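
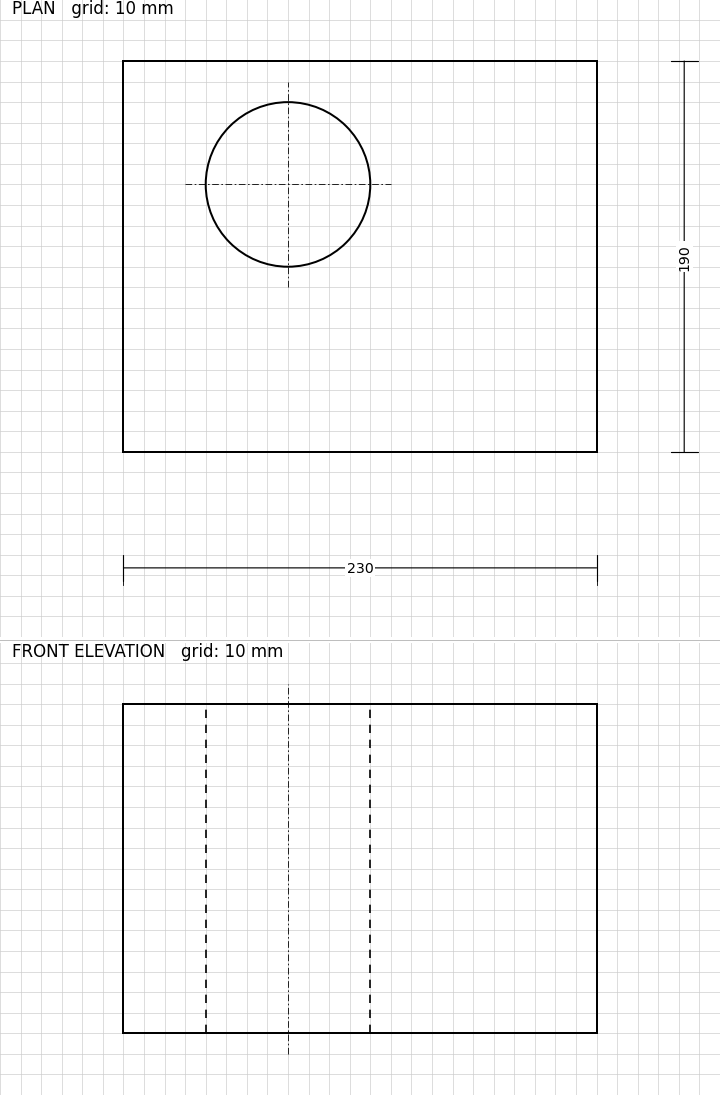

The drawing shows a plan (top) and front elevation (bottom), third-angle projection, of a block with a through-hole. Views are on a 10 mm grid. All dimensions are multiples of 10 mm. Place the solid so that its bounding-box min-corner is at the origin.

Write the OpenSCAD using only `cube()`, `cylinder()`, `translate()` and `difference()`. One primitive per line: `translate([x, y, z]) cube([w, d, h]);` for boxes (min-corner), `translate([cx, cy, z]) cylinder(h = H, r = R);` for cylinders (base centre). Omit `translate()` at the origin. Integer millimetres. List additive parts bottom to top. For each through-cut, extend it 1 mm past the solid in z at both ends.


difference() {
  cube([230, 190, 160]);
  translate([80, 130, -1]) cylinder(h = 162, r = 40);
}


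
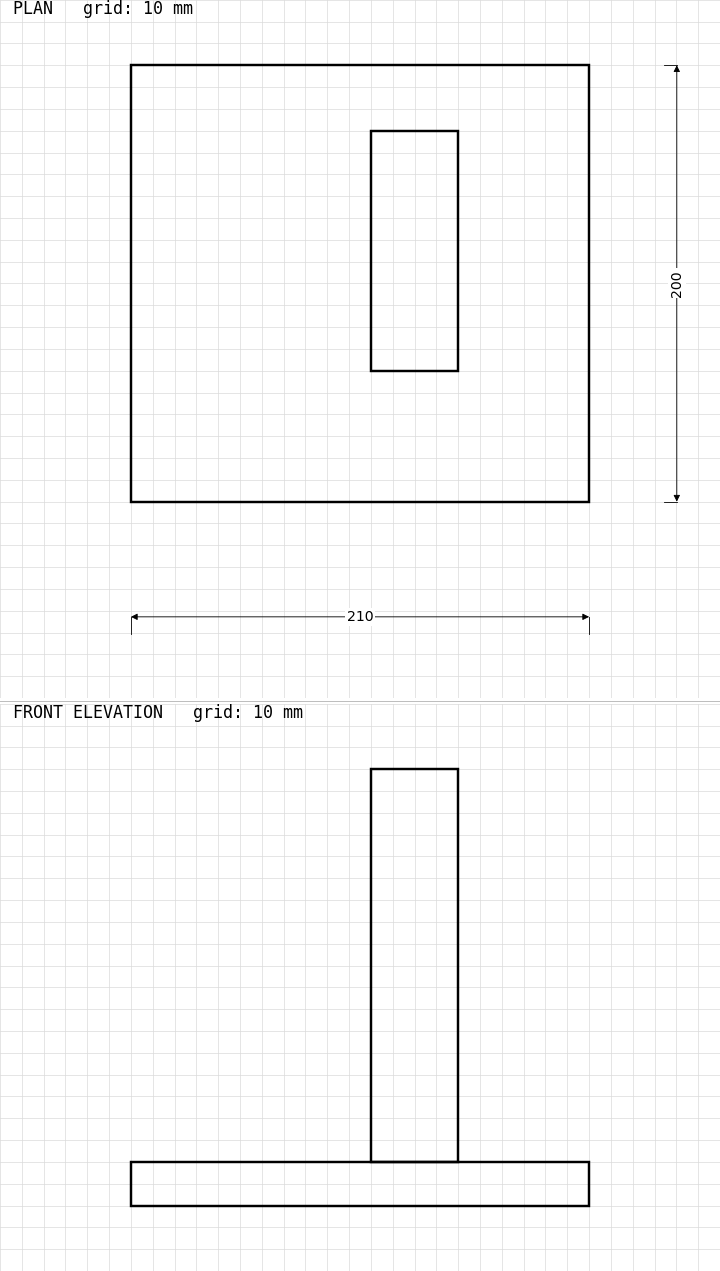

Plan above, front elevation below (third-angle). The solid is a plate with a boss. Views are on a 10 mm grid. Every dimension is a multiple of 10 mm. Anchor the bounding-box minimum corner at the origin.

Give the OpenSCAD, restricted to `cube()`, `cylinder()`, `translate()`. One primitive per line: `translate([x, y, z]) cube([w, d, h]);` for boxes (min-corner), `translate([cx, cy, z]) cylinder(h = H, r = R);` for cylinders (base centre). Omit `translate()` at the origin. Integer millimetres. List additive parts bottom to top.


cube([210, 200, 20]);
translate([110, 60, 20]) cube([40, 110, 180]);


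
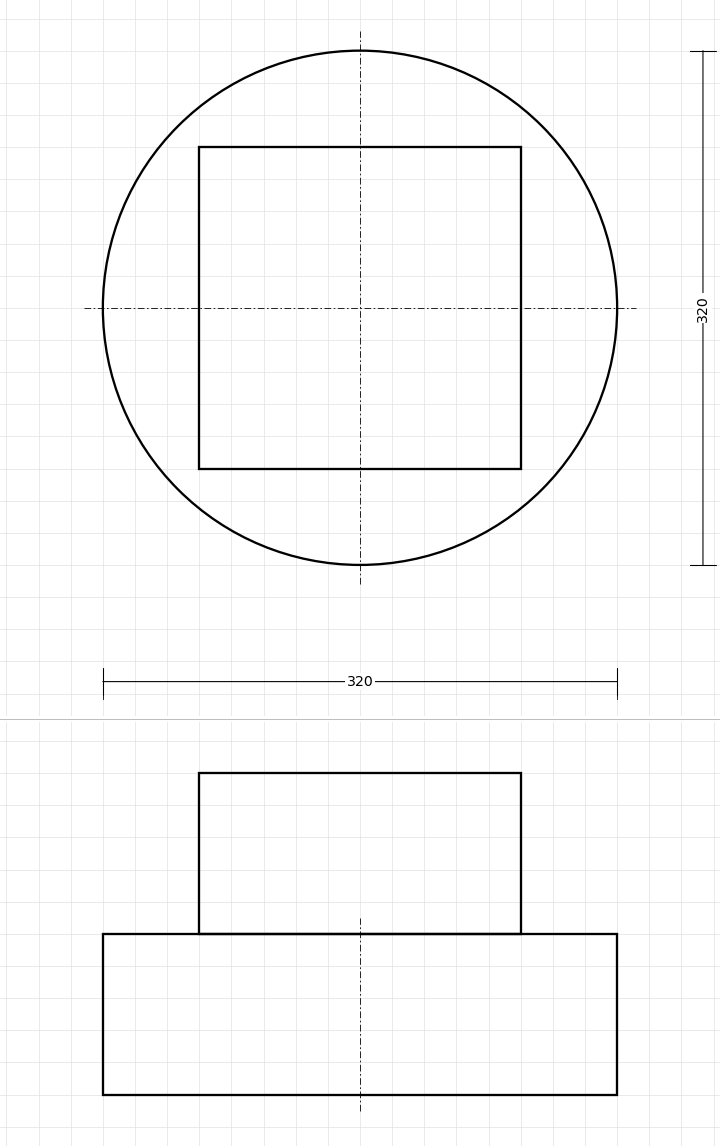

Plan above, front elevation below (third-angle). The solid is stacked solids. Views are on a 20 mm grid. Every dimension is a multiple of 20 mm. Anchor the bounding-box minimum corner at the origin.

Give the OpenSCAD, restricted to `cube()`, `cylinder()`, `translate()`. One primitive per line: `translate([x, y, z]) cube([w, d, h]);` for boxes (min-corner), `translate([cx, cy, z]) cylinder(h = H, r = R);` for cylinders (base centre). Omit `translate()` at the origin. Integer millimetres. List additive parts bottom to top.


translate([160, 160, 0]) cylinder(h = 100, r = 160);
translate([60, 60, 100]) cube([200, 200, 100]);


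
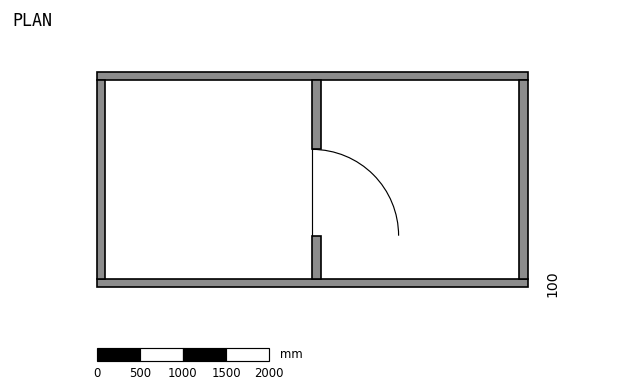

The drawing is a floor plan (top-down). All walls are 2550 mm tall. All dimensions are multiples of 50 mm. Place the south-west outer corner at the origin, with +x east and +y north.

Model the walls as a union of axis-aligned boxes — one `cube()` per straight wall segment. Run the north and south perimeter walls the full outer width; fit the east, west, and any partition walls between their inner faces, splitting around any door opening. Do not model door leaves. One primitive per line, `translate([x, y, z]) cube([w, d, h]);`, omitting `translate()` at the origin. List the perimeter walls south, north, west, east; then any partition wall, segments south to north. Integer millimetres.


cube([5000, 100, 2550]);
translate([0, 2400, 0]) cube([5000, 100, 2550]);
translate([0, 100, 0]) cube([100, 2300, 2550]);
translate([4900, 100, 0]) cube([100, 2300, 2550]);
translate([2500, 100, 0]) cube([100, 500, 2550]);
translate([2500, 1600, 0]) cube([100, 800, 2550]);


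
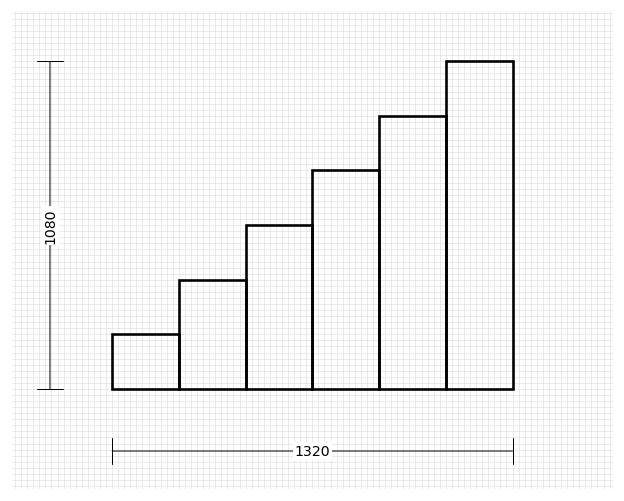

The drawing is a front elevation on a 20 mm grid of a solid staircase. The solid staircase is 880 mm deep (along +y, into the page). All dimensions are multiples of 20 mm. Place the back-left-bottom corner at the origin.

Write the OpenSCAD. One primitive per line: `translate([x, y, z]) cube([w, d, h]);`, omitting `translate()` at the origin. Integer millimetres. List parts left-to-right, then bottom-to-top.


cube([220, 880, 180]);
translate([220, 0, 0]) cube([220, 880, 360]);
translate([440, 0, 0]) cube([220, 880, 540]);
translate([660, 0, 0]) cube([220, 880, 720]);
translate([880, 0, 0]) cube([220, 880, 900]);
translate([1100, 0, 0]) cube([220, 880, 1080]);


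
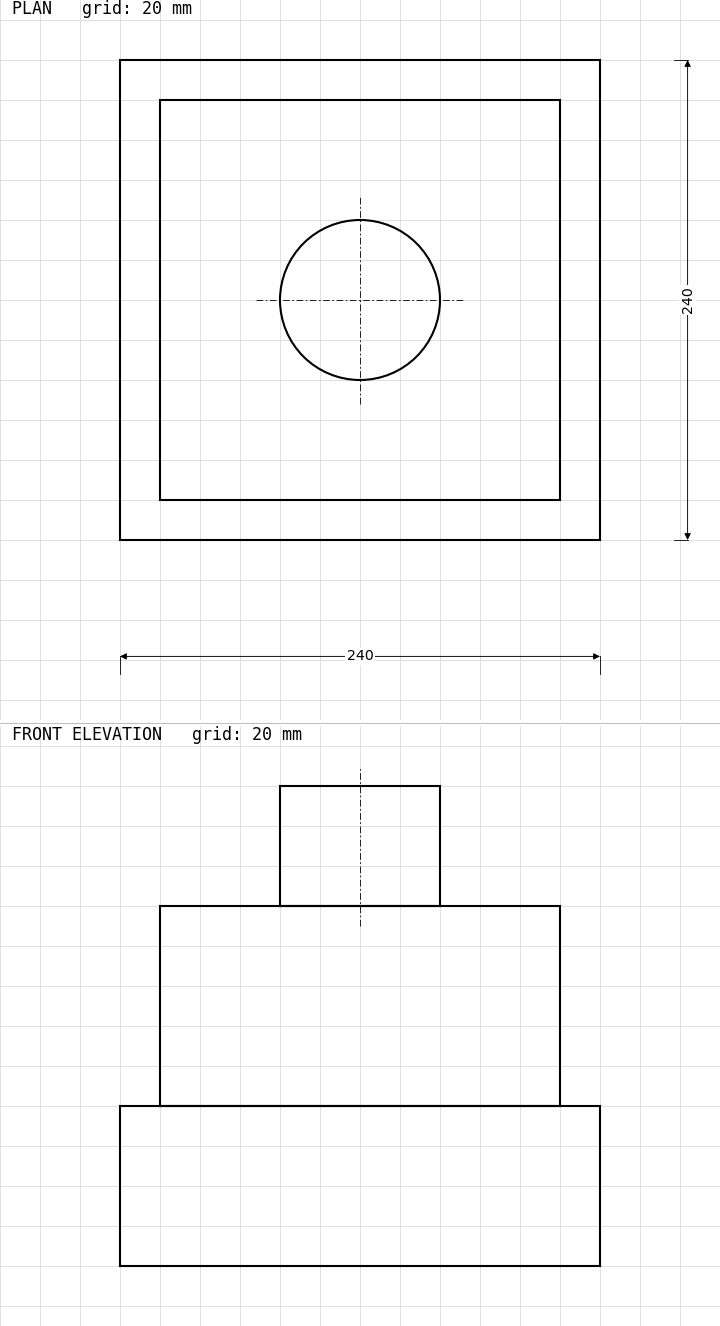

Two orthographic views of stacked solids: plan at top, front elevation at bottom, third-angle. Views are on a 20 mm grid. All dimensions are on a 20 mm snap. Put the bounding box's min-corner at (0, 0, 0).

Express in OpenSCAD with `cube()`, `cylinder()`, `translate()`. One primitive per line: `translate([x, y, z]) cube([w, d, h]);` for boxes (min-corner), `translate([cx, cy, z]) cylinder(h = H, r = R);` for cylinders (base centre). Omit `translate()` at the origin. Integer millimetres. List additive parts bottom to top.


cube([240, 240, 80]);
translate([20, 20, 80]) cube([200, 200, 100]);
translate([120, 120, 180]) cylinder(h = 60, r = 40);


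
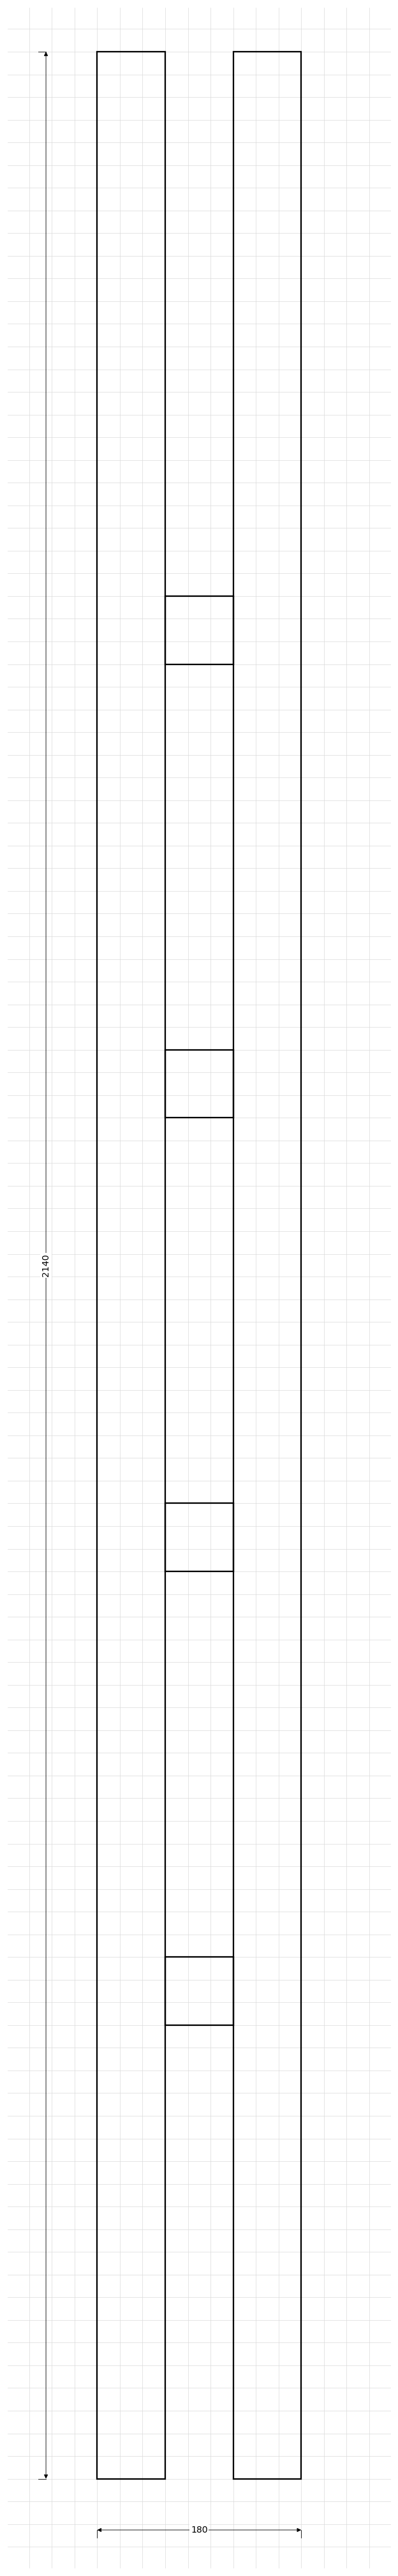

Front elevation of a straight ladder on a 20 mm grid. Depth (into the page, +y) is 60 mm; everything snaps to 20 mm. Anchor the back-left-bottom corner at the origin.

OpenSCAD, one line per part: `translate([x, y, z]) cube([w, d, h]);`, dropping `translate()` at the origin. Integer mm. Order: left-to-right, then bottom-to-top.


cube([60, 60, 2140]);
translate([60, 0, 400]) cube([60, 60, 60]);
translate([60, 0, 800]) cube([60, 60, 60]);
translate([60, 0, 1200]) cube([60, 60, 60]);
translate([60, 0, 1600]) cube([60, 60, 60]);
translate([120, 0, 0]) cube([60, 60, 2140]);


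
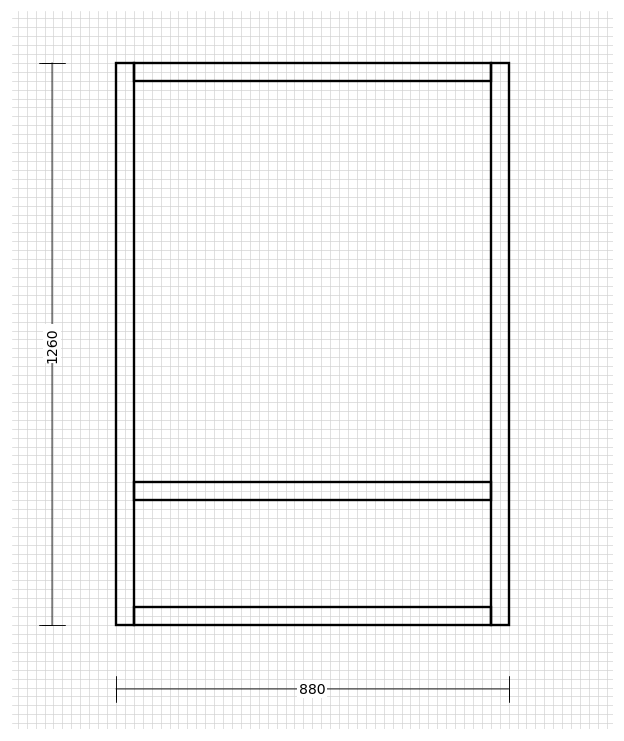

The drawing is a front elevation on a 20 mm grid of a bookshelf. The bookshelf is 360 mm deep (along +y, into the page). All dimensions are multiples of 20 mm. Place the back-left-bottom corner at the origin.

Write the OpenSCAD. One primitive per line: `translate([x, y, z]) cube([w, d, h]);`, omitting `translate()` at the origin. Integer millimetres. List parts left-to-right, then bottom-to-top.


cube([40, 360, 1260]);
translate([40, 0, 0]) cube([800, 360, 40]);
translate([40, 0, 280]) cube([800, 360, 40]);
translate([40, 0, 1220]) cube([800, 360, 40]);
translate([840, 0, 0]) cube([40, 360, 1260]);


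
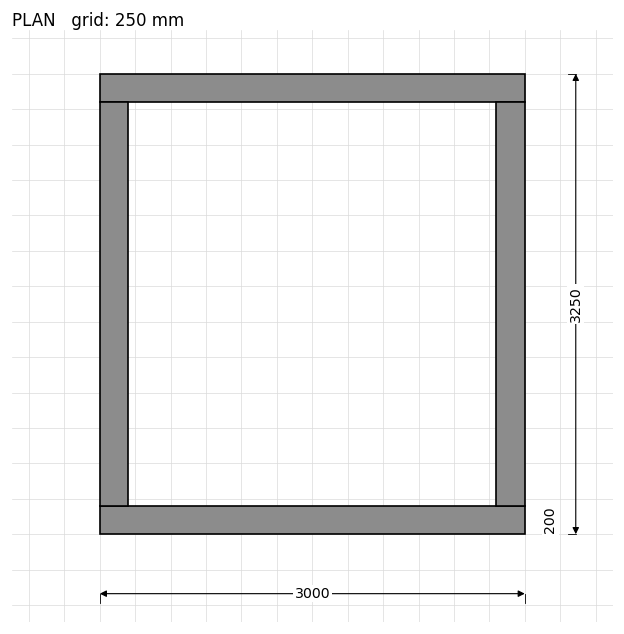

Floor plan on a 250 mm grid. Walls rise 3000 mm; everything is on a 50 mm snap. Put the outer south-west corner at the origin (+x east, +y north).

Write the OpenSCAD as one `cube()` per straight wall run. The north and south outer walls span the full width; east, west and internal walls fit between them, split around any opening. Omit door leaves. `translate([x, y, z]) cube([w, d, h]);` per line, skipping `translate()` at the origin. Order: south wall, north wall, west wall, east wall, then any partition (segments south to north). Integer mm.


cube([3000, 200, 3000]);
translate([0, 3050, 0]) cube([3000, 200, 3000]);
translate([0, 200, 0]) cube([200, 2850, 3000]);
translate([2800, 200, 0]) cube([200, 2850, 3000]);


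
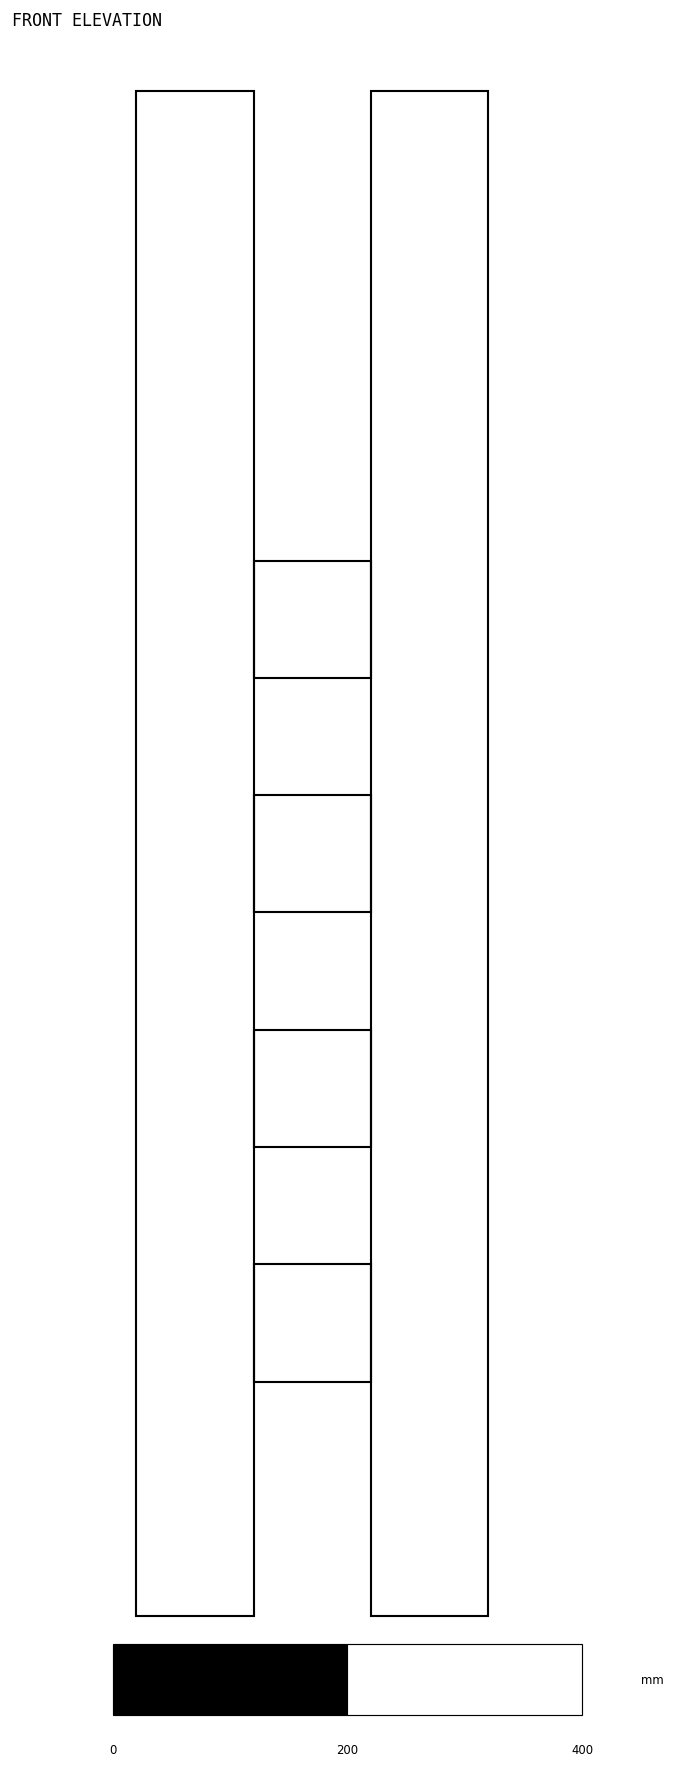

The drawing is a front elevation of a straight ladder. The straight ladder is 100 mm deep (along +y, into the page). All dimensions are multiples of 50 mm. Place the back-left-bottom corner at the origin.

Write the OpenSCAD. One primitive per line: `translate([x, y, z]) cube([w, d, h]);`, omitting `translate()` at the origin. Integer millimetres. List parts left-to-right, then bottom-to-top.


cube([100, 100, 1300]);
translate([100, 0, 200]) cube([100, 100, 100]);
translate([100, 0, 400]) cube([100, 100, 100]);
translate([100, 0, 600]) cube([100, 100, 100]);
translate([100, 0, 800]) cube([100, 100, 100]);
translate([200, 0, 0]) cube([100, 100, 1300]);


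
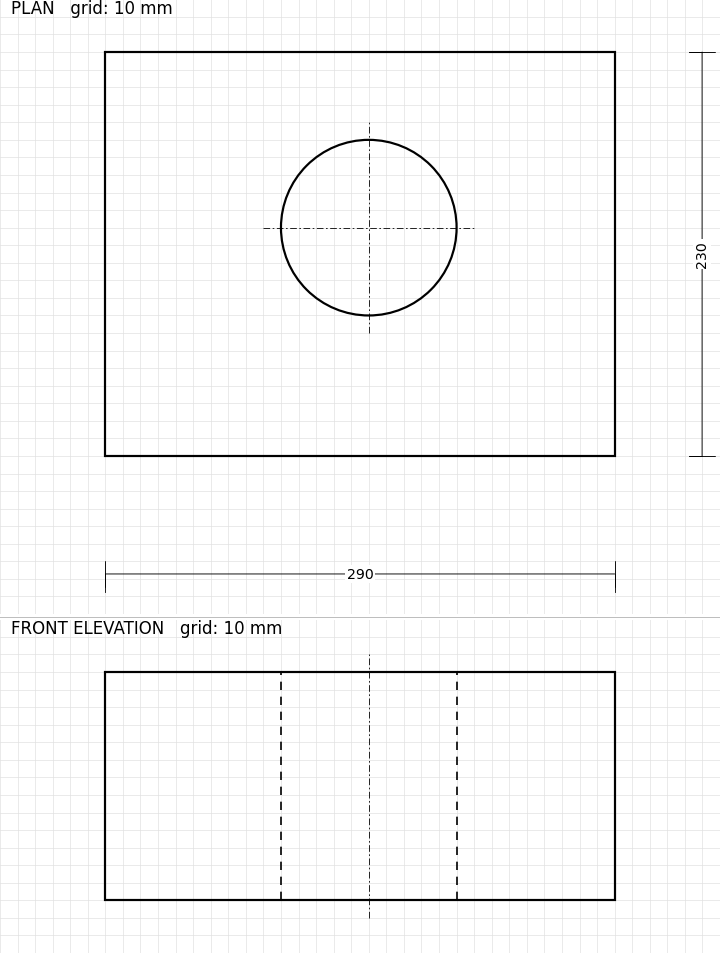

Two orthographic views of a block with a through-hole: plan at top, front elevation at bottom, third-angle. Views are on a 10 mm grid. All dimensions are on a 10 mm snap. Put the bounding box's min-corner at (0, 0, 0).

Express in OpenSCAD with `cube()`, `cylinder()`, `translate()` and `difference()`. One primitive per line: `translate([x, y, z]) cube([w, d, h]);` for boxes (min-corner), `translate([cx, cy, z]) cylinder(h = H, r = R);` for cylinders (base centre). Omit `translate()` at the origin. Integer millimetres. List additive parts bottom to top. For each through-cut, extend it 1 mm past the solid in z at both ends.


difference() {
  cube([290, 230, 130]);
  translate([150, 130, -1]) cylinder(h = 132, r = 50);
}


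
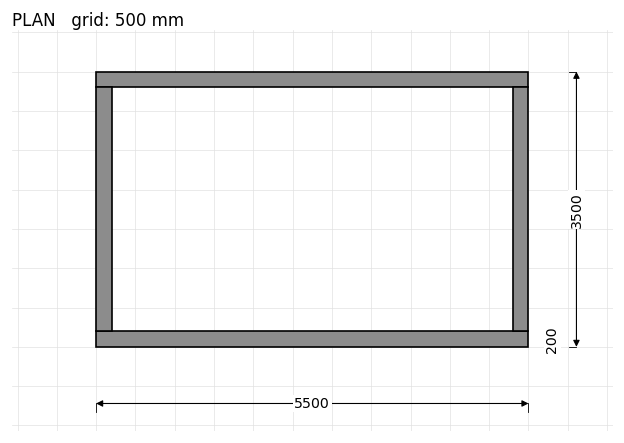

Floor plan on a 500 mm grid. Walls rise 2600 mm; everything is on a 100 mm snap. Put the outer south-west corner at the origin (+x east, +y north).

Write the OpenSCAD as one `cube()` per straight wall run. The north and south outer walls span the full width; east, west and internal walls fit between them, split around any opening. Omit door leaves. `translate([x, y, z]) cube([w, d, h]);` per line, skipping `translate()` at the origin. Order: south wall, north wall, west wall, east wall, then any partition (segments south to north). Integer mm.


cube([5500, 200, 2600]);
translate([0, 3300, 0]) cube([5500, 200, 2600]);
translate([0, 200, 0]) cube([200, 3100, 2600]);
translate([5300, 200, 0]) cube([200, 3100, 2600]);


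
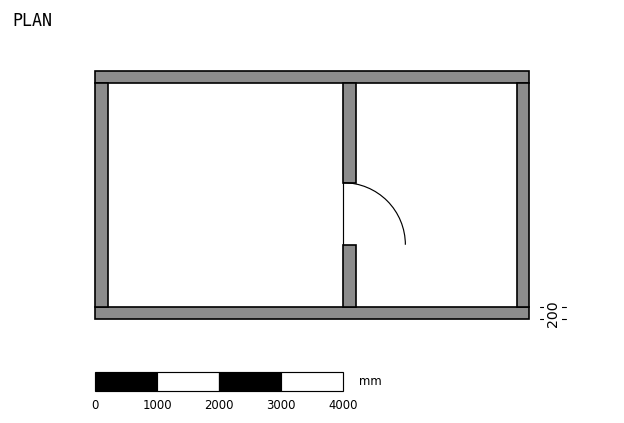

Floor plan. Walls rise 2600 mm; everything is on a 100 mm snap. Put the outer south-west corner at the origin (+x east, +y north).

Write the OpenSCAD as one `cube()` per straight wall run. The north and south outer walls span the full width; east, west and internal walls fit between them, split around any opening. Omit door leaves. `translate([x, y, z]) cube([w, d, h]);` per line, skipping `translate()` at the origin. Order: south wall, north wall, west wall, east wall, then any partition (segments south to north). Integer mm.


cube([7000, 200, 2600]);
translate([0, 3800, 0]) cube([7000, 200, 2600]);
translate([0, 200, 0]) cube([200, 3600, 2600]);
translate([6800, 200, 0]) cube([200, 3600, 2600]);
translate([4000, 200, 0]) cube([200, 1000, 2600]);
translate([4000, 2200, 0]) cube([200, 1600, 2600]);


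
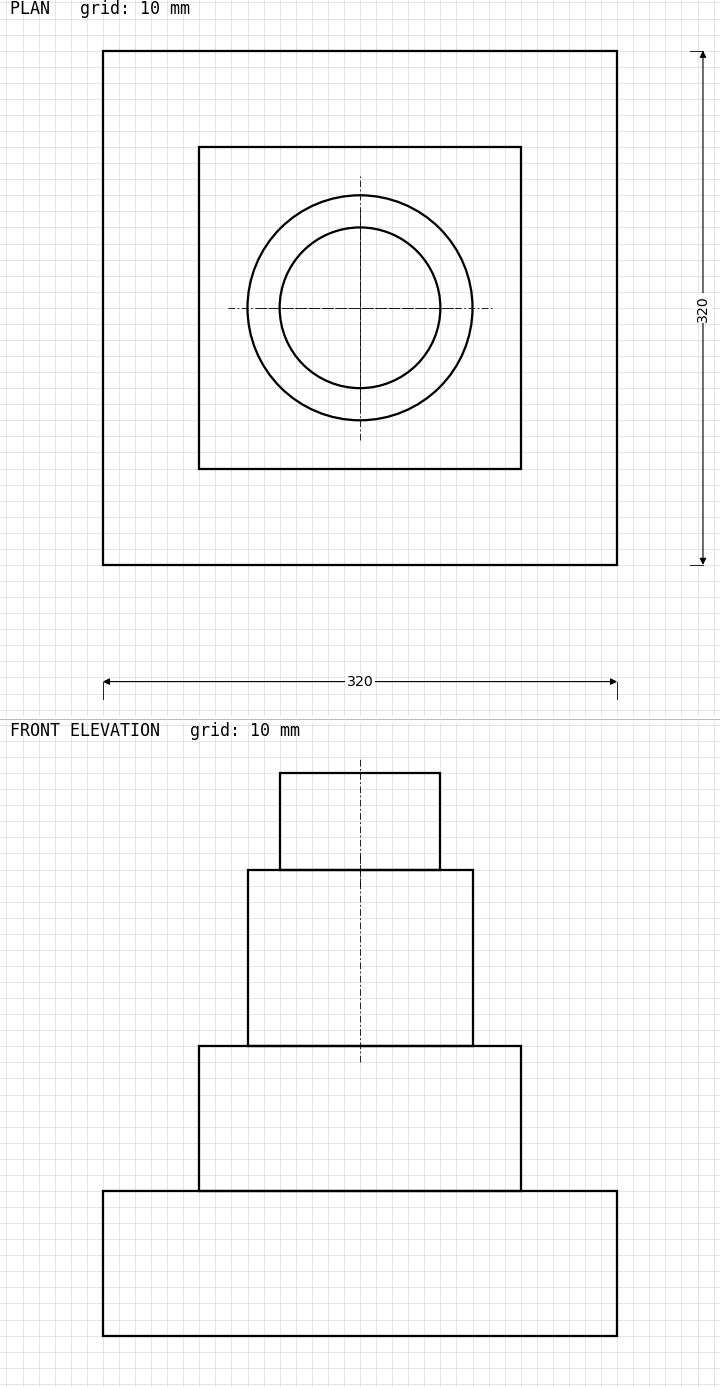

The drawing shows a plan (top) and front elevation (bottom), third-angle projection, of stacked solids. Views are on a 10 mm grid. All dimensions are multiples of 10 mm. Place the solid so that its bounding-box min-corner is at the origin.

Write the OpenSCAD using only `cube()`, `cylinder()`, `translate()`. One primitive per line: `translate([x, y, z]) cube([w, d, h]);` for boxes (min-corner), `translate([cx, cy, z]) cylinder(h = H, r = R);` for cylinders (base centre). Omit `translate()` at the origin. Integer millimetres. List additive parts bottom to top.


cube([320, 320, 90]);
translate([60, 60, 90]) cube([200, 200, 90]);
translate([160, 160, 180]) cylinder(h = 110, r = 70);
translate([160, 160, 290]) cylinder(h = 60, r = 50);


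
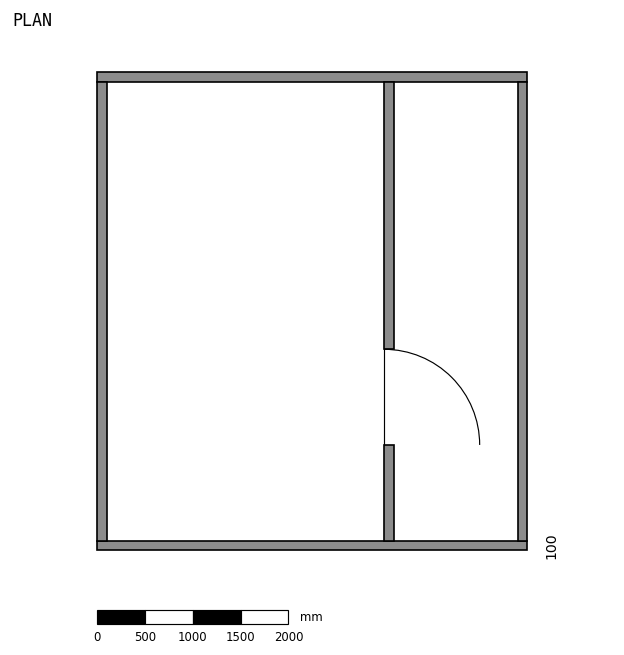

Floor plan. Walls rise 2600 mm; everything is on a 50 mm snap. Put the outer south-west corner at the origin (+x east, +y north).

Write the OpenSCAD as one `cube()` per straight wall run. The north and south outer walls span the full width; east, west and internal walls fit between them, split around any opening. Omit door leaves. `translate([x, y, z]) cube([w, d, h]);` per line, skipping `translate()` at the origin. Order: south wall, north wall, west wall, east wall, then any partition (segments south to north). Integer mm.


cube([4500, 100, 2600]);
translate([0, 4900, 0]) cube([4500, 100, 2600]);
translate([0, 100, 0]) cube([100, 4800, 2600]);
translate([4400, 100, 0]) cube([100, 4800, 2600]);
translate([3000, 100, 0]) cube([100, 1000, 2600]);
translate([3000, 2100, 0]) cube([100, 2800, 2600]);


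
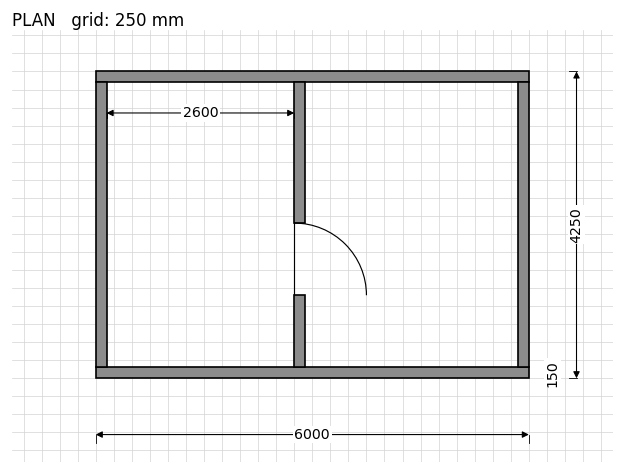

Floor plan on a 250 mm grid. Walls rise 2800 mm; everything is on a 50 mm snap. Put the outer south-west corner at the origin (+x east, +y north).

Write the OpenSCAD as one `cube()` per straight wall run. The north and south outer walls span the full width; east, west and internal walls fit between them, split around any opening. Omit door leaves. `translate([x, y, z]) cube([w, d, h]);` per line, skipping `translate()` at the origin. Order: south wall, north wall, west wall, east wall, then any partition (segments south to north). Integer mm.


cube([6000, 150, 2800]);
translate([0, 4100, 0]) cube([6000, 150, 2800]);
translate([0, 150, 0]) cube([150, 3950, 2800]);
translate([5850, 150, 0]) cube([150, 3950, 2800]);
translate([2750, 150, 0]) cube([150, 1000, 2800]);
translate([2750, 2150, 0]) cube([150, 1950, 2800]);


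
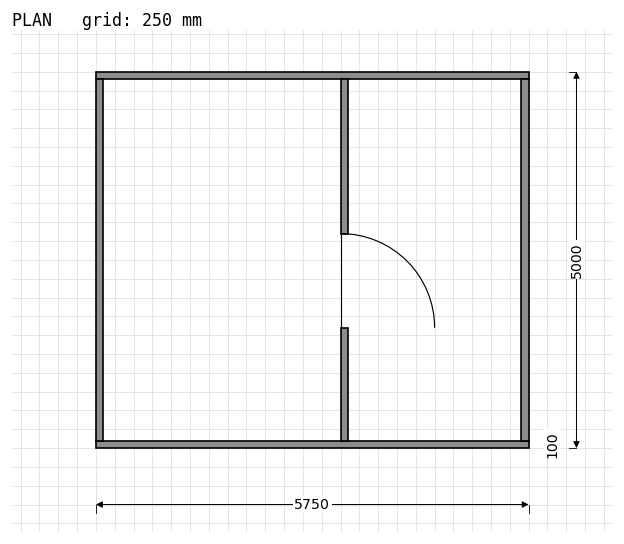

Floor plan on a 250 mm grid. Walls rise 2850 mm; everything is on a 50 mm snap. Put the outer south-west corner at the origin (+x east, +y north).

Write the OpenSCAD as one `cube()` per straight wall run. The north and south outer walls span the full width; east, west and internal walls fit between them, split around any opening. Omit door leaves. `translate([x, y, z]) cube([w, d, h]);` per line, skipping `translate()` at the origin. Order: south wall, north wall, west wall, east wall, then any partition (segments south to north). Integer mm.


cube([5750, 100, 2850]);
translate([0, 4900, 0]) cube([5750, 100, 2850]);
translate([0, 100, 0]) cube([100, 4800, 2850]);
translate([5650, 100, 0]) cube([100, 4800, 2850]);
translate([3250, 100, 0]) cube([100, 1500, 2850]);
translate([3250, 2850, 0]) cube([100, 2050, 2850]);


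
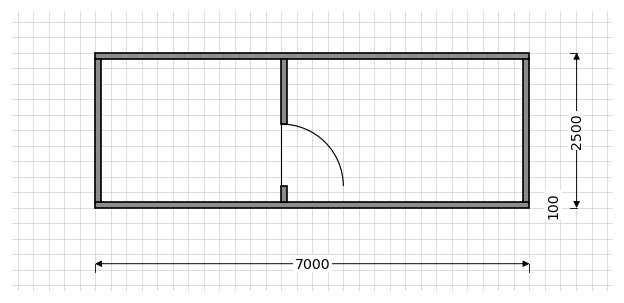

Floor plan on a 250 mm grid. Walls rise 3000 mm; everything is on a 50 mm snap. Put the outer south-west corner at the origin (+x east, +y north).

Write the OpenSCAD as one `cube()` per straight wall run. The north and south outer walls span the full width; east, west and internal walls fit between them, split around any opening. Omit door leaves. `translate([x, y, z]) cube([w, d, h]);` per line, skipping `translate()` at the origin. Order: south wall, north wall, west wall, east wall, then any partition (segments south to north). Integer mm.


cube([7000, 100, 3000]);
translate([0, 2400, 0]) cube([7000, 100, 3000]);
translate([0, 100, 0]) cube([100, 2300, 3000]);
translate([6900, 100, 0]) cube([100, 2300, 3000]);
translate([3000, 100, 0]) cube([100, 250, 3000]);
translate([3000, 1350, 0]) cube([100, 1050, 3000]);


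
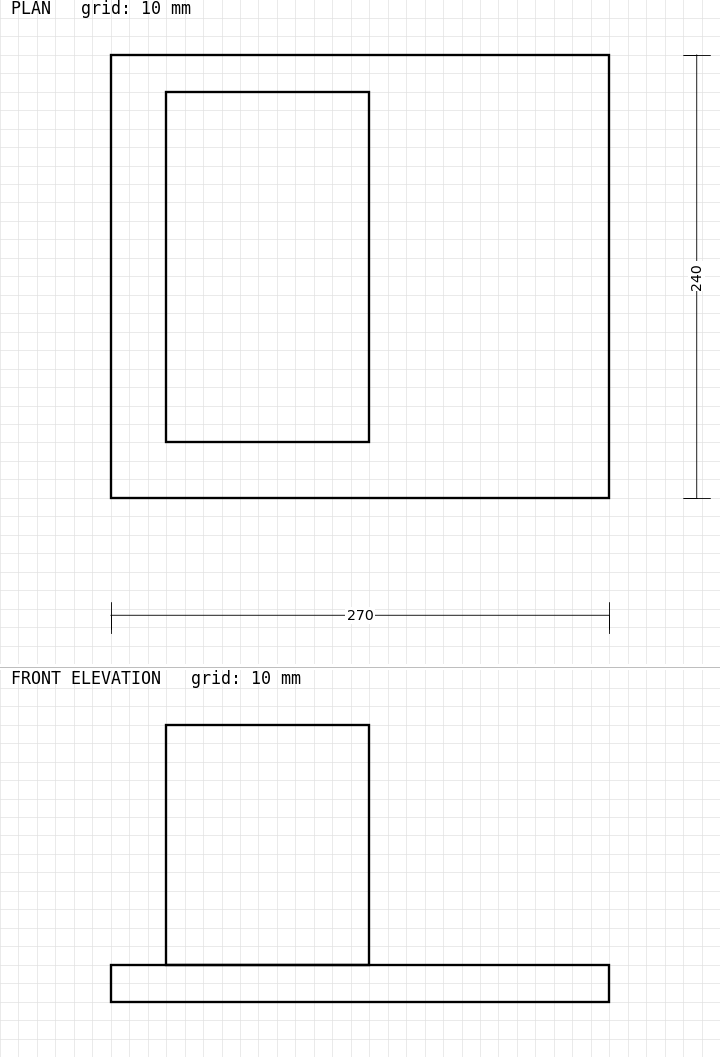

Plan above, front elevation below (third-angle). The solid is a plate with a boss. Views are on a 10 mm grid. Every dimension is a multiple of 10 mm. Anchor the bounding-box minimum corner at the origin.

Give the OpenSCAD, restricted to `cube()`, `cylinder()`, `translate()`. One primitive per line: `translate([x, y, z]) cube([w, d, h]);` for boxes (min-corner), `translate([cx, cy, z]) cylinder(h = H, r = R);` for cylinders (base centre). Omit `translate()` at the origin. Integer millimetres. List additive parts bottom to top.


cube([270, 240, 20]);
translate([30, 30, 20]) cube([110, 190, 130]);


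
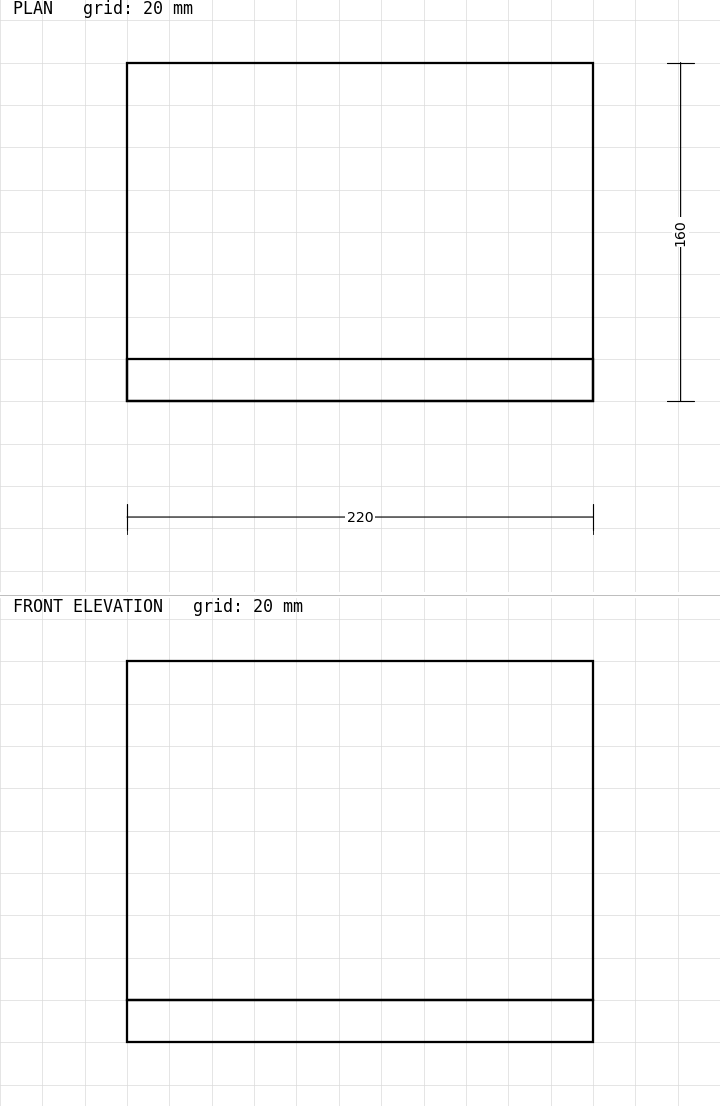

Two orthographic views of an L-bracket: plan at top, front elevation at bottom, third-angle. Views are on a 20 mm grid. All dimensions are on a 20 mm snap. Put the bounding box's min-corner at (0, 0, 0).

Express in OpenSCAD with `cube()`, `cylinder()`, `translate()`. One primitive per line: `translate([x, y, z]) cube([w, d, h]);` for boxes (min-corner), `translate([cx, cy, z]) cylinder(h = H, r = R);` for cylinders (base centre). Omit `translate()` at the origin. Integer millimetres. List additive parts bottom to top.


cube([220, 160, 20]);
translate([0, 0, 20]) cube([220, 20, 160]);


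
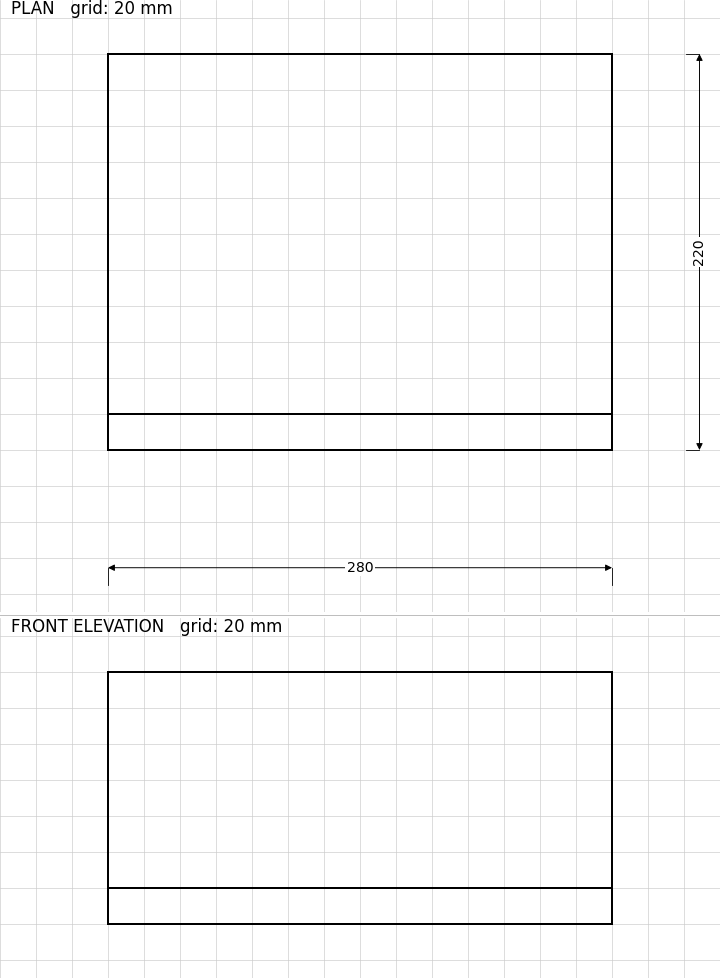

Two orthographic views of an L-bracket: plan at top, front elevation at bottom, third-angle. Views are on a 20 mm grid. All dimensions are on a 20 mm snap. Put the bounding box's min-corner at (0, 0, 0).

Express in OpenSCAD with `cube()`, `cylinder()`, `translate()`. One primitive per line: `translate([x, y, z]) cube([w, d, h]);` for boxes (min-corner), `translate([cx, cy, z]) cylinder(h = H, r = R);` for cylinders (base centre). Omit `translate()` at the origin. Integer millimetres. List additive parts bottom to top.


cube([280, 220, 20]);
translate([0, 0, 20]) cube([280, 20, 120]);


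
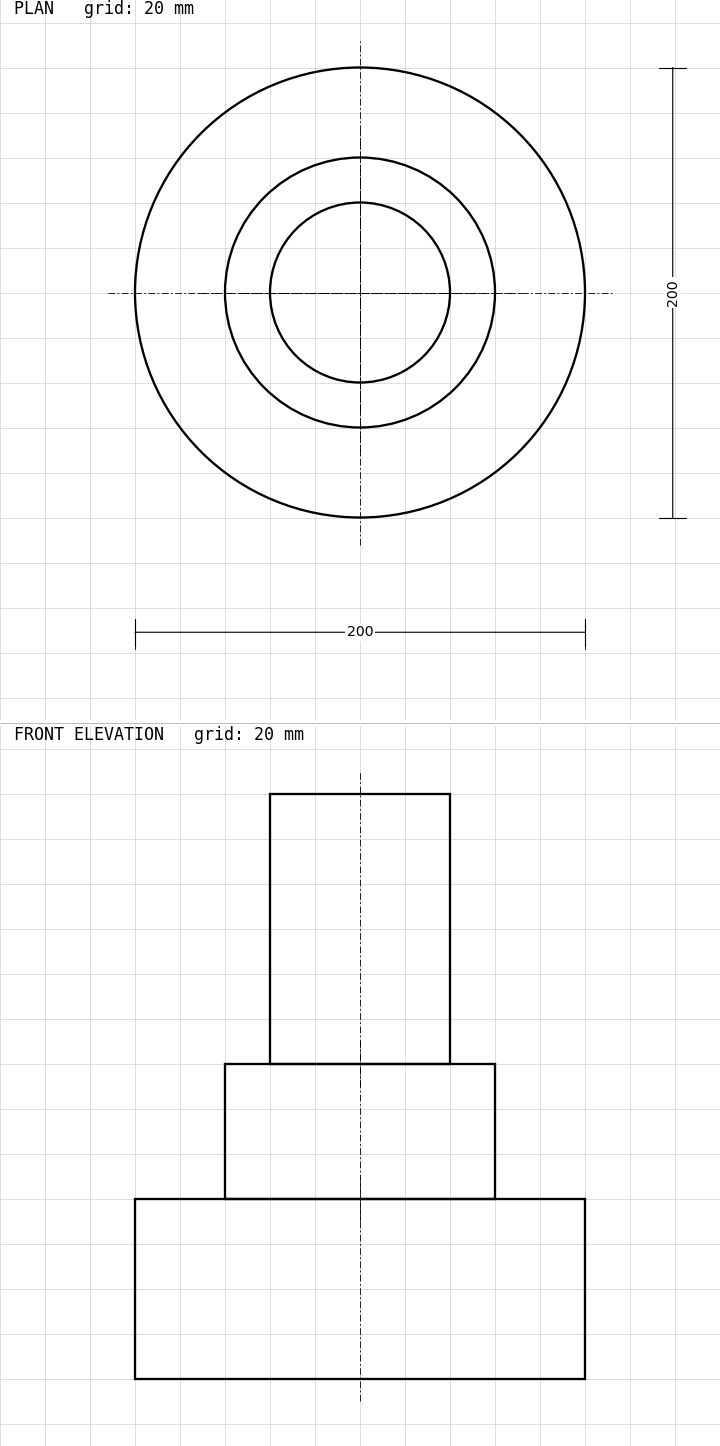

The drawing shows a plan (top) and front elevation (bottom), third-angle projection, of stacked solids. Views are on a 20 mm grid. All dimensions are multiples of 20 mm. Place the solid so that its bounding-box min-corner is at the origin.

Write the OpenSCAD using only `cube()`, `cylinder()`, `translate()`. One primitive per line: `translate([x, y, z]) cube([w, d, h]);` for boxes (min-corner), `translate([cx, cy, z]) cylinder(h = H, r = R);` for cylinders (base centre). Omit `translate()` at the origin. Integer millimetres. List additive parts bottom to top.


translate([100, 100, 0]) cylinder(h = 80, r = 100);
translate([100, 100, 80]) cylinder(h = 60, r = 60);
translate([100, 100, 140]) cylinder(h = 120, r = 40);


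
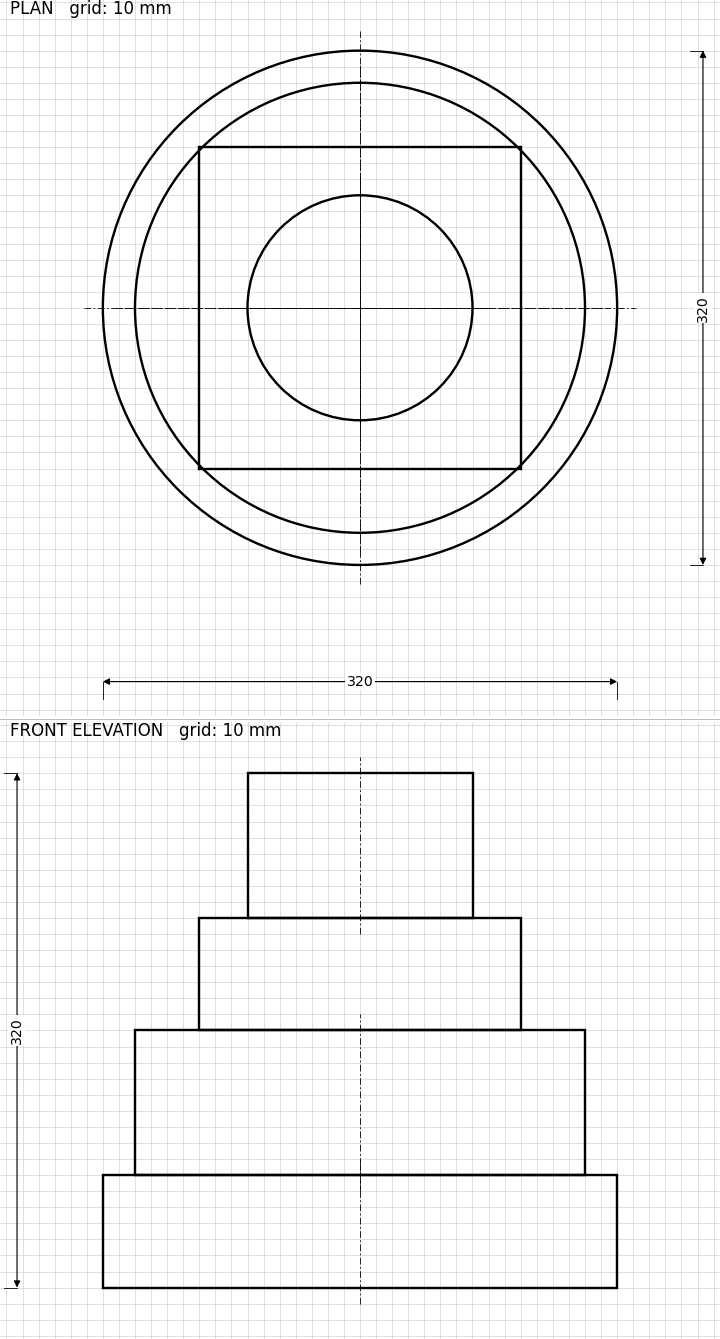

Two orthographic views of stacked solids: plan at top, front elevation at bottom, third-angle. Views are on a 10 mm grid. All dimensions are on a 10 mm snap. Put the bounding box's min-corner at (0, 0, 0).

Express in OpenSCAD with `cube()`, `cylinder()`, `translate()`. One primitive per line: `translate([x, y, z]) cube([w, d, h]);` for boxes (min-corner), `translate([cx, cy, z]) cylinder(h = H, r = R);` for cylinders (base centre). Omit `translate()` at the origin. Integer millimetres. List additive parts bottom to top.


translate([160, 160, 0]) cylinder(h = 70, r = 160);
translate([160, 160, 70]) cylinder(h = 90, r = 140);
translate([60, 60, 160]) cube([200, 200, 70]);
translate([160, 160, 230]) cylinder(h = 90, r = 70);


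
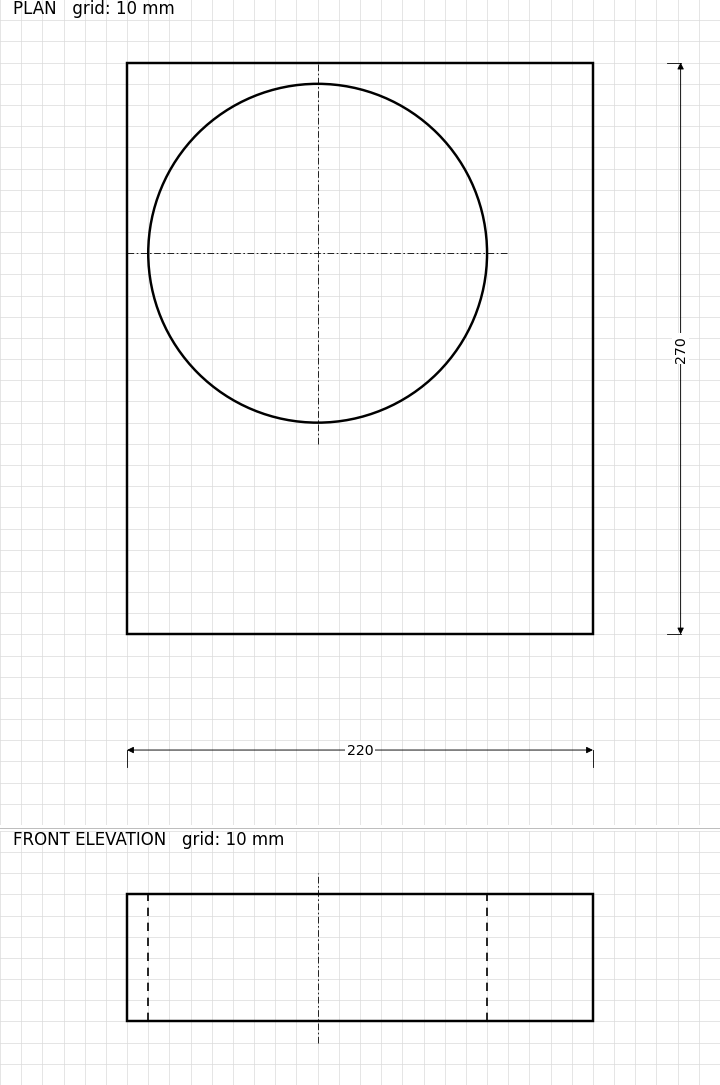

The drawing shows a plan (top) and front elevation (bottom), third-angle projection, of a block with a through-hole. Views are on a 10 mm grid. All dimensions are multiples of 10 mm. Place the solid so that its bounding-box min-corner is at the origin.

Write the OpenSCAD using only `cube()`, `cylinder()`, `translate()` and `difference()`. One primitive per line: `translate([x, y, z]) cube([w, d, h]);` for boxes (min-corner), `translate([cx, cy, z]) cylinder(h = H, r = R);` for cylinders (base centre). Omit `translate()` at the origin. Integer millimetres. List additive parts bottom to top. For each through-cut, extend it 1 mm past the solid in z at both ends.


difference() {
  cube([220, 270, 60]);
  translate([90, 180, -1]) cylinder(h = 62, r = 80);
}


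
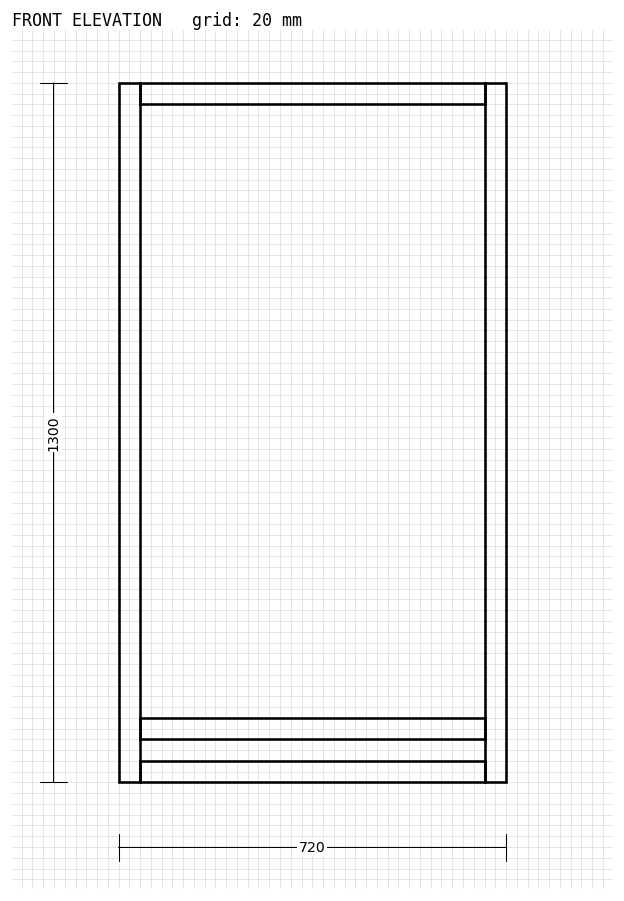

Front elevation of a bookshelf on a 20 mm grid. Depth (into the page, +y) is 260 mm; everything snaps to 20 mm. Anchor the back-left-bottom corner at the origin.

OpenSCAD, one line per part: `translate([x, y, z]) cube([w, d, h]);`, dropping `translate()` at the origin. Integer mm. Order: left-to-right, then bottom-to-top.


cube([40, 260, 1300]);
translate([40, 0, 0]) cube([640, 260, 40]);
translate([40, 0, 80]) cube([640, 260, 40]);
translate([40, 0, 1260]) cube([640, 260, 40]);
translate([680, 0, 0]) cube([40, 260, 1300]);


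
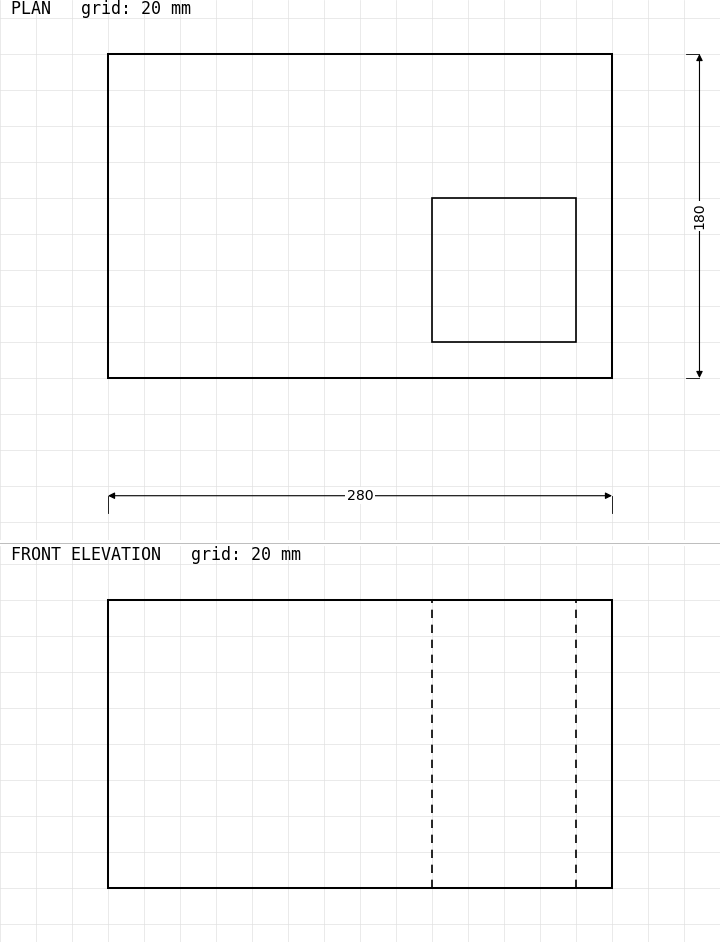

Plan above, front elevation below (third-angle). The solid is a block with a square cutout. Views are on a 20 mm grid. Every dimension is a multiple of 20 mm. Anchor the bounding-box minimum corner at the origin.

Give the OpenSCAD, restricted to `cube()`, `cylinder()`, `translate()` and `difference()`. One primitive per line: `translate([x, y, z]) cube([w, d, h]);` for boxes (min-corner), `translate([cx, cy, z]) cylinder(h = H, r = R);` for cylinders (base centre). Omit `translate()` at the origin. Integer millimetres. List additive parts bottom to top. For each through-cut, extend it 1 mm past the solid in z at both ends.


difference() {
  cube([280, 180, 160]);
  translate([180, 20, -1]) cube([80, 80, 162]);
}


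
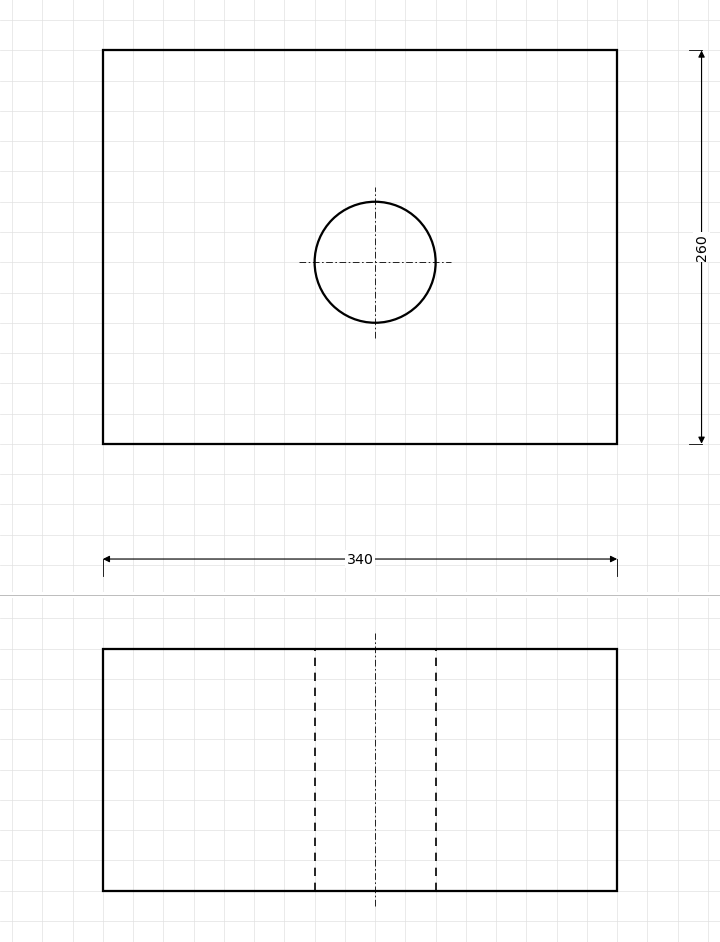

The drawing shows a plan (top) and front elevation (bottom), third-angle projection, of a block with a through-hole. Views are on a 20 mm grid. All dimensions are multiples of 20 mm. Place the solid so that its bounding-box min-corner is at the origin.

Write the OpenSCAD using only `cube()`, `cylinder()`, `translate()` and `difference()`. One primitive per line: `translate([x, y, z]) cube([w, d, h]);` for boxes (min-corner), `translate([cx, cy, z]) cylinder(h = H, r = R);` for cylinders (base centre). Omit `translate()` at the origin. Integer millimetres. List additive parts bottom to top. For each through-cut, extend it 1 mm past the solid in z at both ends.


difference() {
  cube([340, 260, 160]);
  translate([180, 120, -1]) cylinder(h = 162, r = 40);
}


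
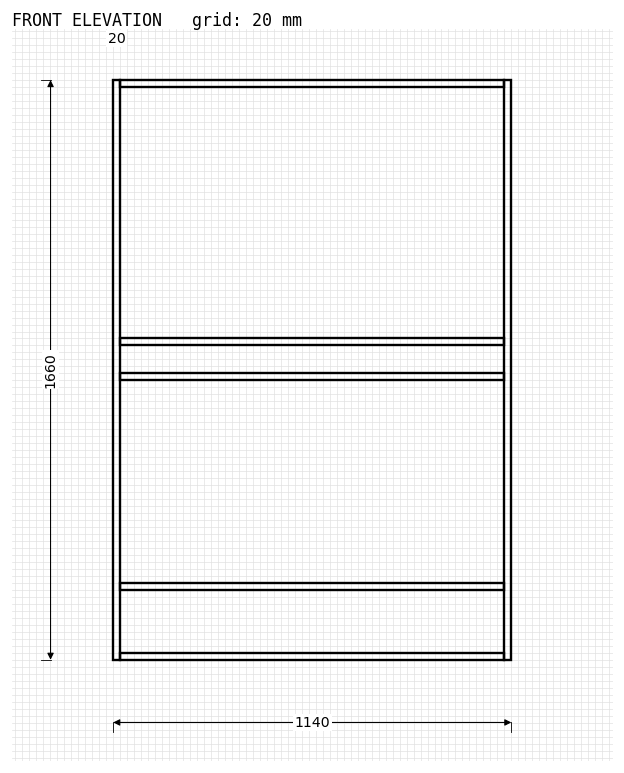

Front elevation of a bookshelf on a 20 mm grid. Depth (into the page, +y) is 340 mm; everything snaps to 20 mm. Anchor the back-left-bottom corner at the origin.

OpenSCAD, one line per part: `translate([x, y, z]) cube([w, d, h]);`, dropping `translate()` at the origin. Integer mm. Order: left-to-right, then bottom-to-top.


cube([20, 340, 1660]);
translate([20, 0, 0]) cube([1100, 340, 20]);
translate([20, 0, 200]) cube([1100, 340, 20]);
translate([20, 0, 800]) cube([1100, 340, 20]);
translate([20, 0, 900]) cube([1100, 340, 20]);
translate([20, 0, 1640]) cube([1100, 340, 20]);
translate([1120, 0, 0]) cube([20, 340, 1660]);


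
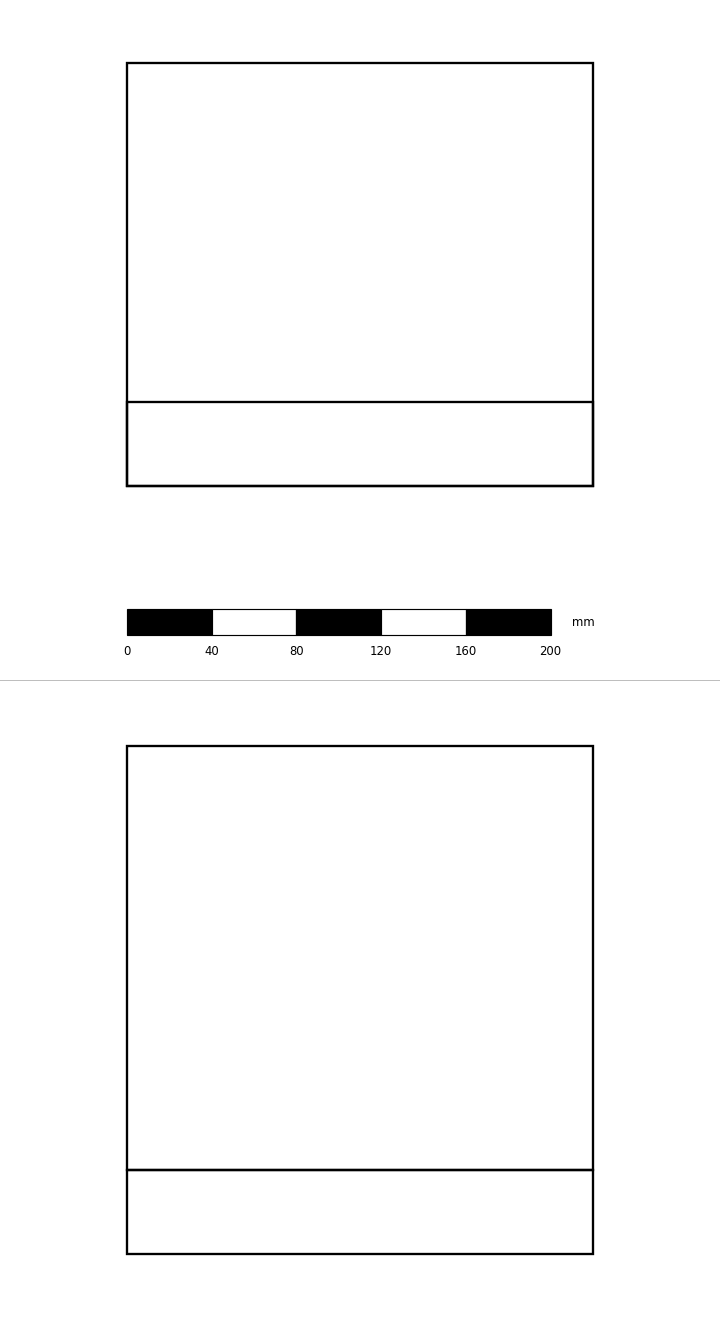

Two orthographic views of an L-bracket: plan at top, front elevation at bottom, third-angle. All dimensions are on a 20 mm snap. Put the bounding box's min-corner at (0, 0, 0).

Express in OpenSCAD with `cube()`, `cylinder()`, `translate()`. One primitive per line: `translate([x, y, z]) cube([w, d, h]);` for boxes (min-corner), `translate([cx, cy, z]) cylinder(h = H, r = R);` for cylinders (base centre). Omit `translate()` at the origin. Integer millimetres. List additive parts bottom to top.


cube([220, 200, 40]);
translate([0, 0, 40]) cube([220, 40, 200]);


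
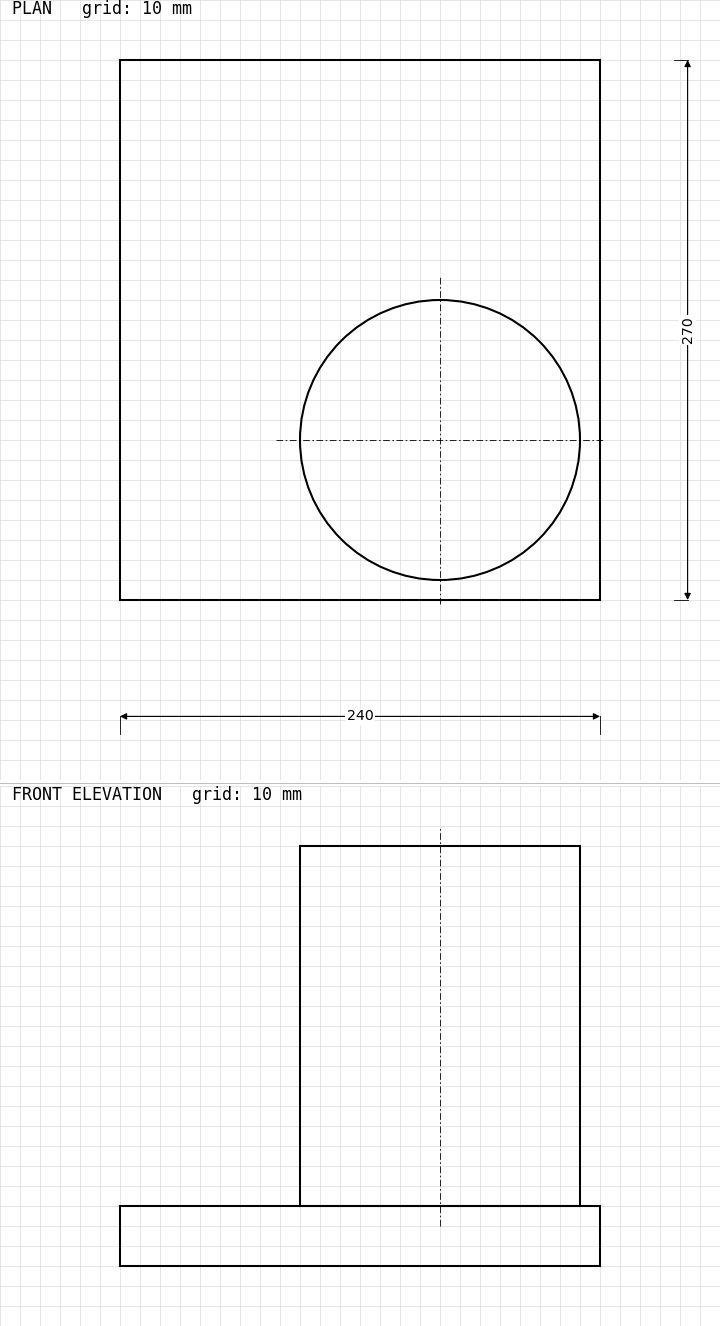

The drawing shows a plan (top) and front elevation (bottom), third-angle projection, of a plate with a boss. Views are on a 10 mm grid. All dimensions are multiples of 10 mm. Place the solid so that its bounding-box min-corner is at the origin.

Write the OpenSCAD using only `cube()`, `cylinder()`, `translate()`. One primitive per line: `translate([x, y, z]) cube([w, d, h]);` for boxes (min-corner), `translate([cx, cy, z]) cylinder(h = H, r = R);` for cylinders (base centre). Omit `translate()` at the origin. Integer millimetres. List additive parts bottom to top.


cube([240, 270, 30]);
translate([160, 80, 30]) cylinder(h = 180, r = 70);


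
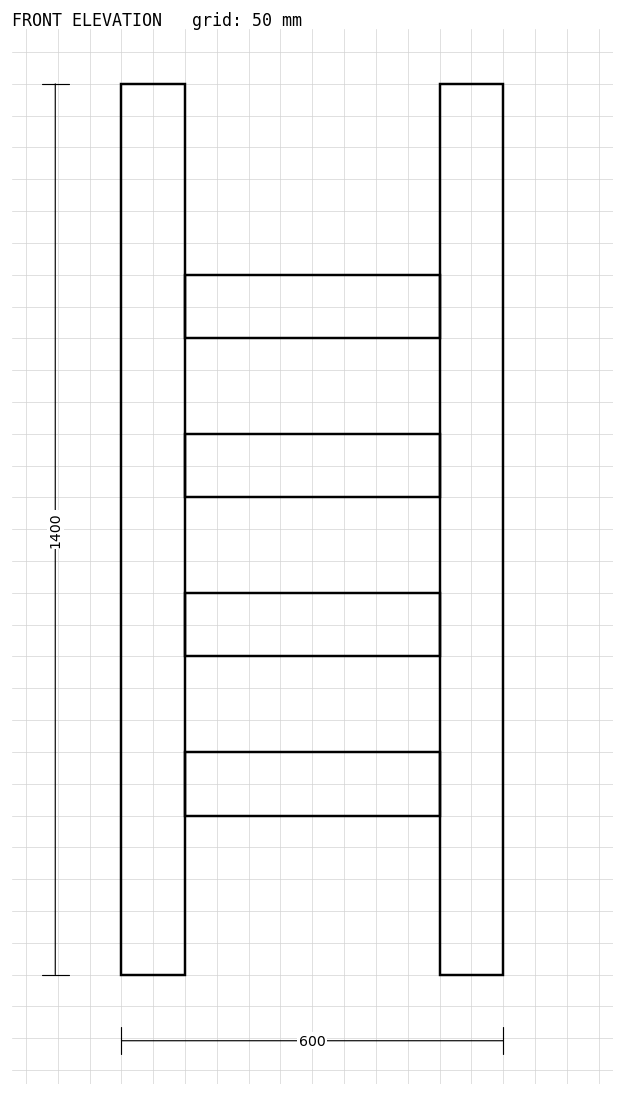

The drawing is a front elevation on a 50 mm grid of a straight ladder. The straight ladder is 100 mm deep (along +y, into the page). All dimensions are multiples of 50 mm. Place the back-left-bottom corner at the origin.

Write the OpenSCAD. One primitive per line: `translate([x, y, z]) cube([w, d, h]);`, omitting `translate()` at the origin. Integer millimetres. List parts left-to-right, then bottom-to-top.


cube([100, 100, 1400]);
translate([100, 0, 250]) cube([400, 100, 100]);
translate([100, 0, 500]) cube([400, 100, 100]);
translate([100, 0, 750]) cube([400, 100, 100]);
translate([100, 0, 1000]) cube([400, 100, 100]);
translate([500, 0, 0]) cube([100, 100, 1400]);


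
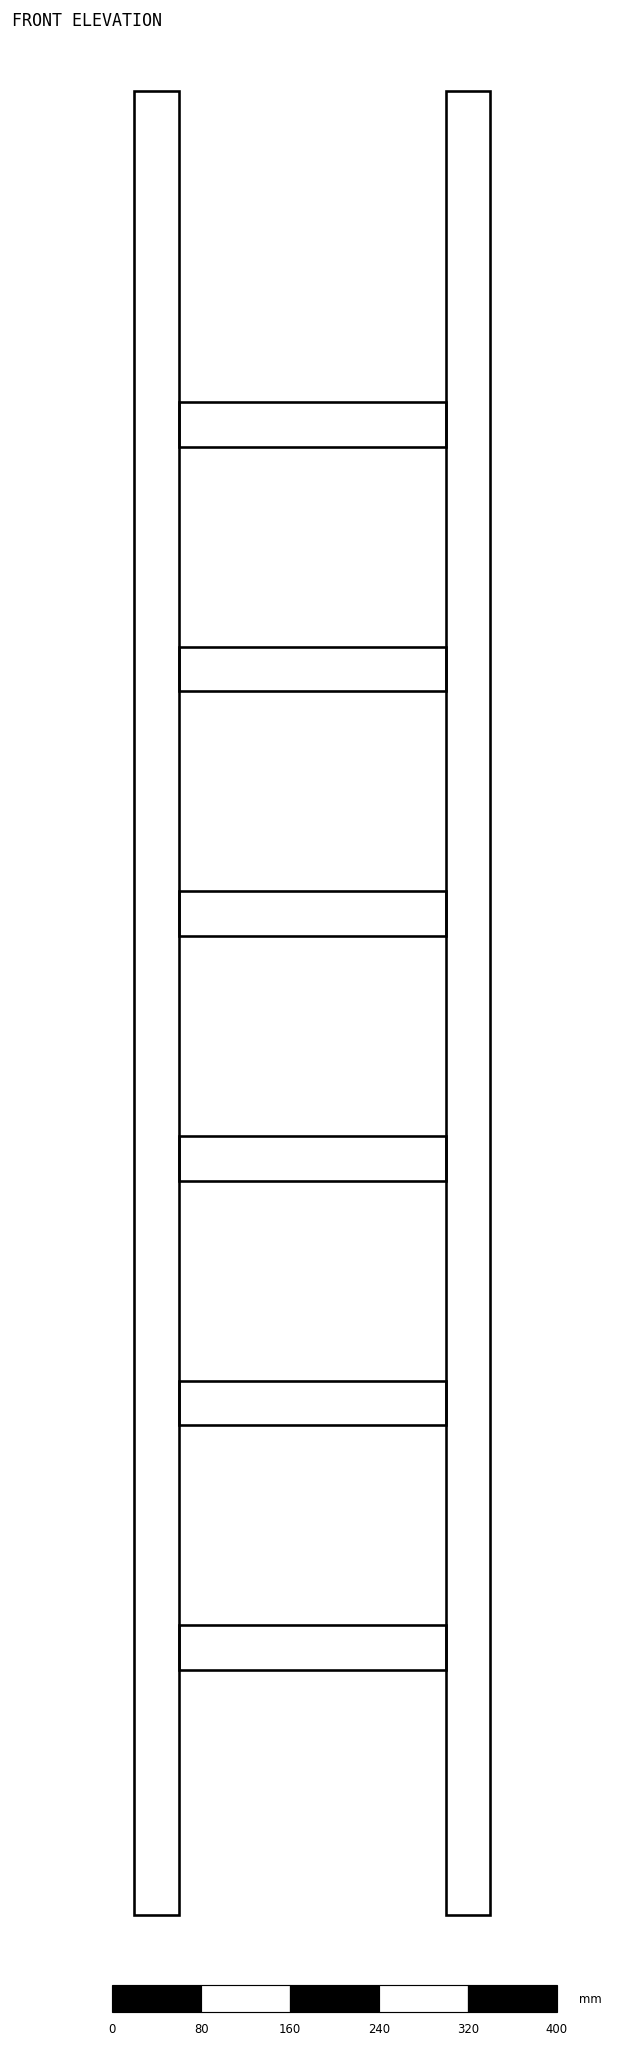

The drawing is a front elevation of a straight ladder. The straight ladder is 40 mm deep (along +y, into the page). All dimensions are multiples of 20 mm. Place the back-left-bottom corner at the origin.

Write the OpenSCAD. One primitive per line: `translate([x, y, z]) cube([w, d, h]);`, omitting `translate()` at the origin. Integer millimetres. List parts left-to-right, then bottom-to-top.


cube([40, 40, 1640]);
translate([40, 0, 220]) cube([240, 40, 40]);
translate([40, 0, 440]) cube([240, 40, 40]);
translate([40, 0, 660]) cube([240, 40, 40]);
translate([40, 0, 880]) cube([240, 40, 40]);
translate([40, 0, 1100]) cube([240, 40, 40]);
translate([40, 0, 1320]) cube([240, 40, 40]);
translate([280, 0, 0]) cube([40, 40, 1640]);


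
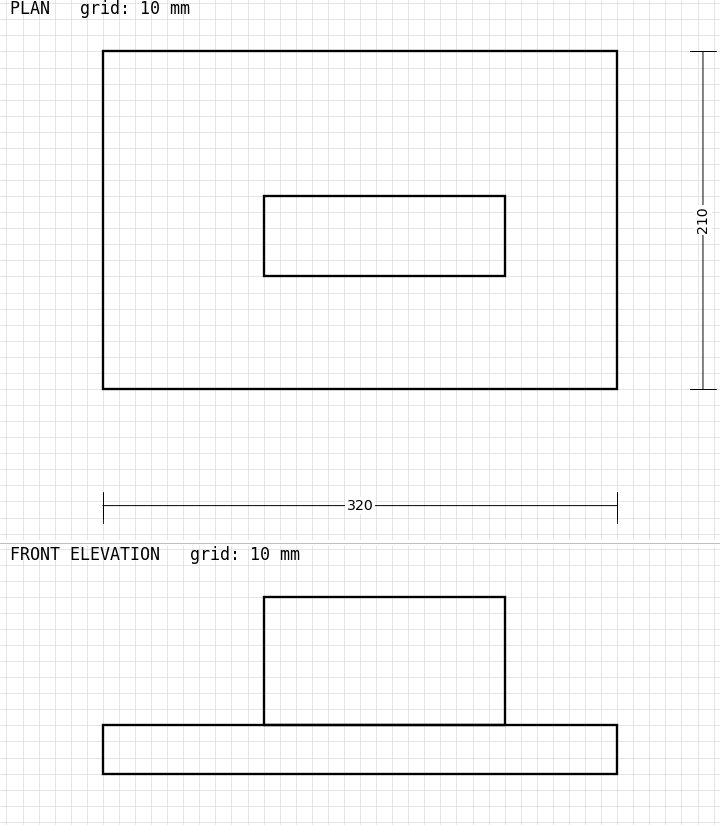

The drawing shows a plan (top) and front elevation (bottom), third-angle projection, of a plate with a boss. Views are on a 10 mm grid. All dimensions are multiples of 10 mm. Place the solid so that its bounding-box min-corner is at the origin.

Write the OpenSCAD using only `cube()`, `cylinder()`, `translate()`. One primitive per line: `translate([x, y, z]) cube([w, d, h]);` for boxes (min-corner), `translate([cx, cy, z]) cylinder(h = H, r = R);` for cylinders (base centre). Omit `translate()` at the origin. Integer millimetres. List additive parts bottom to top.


cube([320, 210, 30]);
translate([100, 70, 30]) cube([150, 50, 80]);
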